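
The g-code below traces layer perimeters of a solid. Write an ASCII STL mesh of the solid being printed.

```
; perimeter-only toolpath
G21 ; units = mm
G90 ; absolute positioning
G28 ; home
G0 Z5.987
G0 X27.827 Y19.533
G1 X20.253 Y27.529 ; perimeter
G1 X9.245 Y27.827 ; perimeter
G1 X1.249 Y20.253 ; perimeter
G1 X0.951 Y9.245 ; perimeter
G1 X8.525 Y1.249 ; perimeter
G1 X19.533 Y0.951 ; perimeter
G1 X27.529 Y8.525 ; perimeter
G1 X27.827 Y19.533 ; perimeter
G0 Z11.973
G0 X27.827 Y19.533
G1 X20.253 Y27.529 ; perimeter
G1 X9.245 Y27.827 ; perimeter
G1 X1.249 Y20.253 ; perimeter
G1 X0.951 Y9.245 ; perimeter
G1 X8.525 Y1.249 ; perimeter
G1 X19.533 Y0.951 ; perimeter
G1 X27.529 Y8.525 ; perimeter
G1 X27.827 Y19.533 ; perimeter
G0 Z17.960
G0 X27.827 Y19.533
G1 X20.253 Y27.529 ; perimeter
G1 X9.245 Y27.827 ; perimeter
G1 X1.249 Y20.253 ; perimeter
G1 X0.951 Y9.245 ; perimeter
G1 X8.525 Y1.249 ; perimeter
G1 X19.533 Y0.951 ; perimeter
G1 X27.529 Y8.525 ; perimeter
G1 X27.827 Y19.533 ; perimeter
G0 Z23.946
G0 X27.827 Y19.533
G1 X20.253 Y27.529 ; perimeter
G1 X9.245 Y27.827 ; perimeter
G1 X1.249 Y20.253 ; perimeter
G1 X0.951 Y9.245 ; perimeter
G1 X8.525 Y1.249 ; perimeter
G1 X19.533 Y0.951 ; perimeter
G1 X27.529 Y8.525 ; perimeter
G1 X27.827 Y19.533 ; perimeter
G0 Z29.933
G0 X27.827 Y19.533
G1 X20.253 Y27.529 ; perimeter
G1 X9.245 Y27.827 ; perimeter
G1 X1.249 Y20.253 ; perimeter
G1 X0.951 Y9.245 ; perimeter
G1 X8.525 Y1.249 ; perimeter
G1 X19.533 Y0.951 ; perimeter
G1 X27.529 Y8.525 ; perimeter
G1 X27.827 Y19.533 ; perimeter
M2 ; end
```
solid part
  facet normal 0.0000 0.0000 -1.0000
    outer loop
      vertex 9.245 27.827 0.000
      vertex 20.253 27.529 0.000
      vertex 27.827 19.533 0.000
    endloop
  endfacet
  facet normal 0.0000 0.0000 -1.0000
    outer loop
      vertex 1.249 20.253 0.000
      vertex 9.245 27.827 0.000
      vertex 27.827 19.533 0.000
    endloop
  endfacet
  facet normal 0.0000 0.0000 -1.0000
    outer loop
      vertex 0.951 9.245 0.000
      vertex 1.249 20.253 0.000
      vertex 27.827 19.533 0.000
    endloop
  endfacet
  facet normal 0.0000 0.0000 -1.0000
    outer loop
      vertex 8.525 1.249 0.000
      vertex 0.951 9.245 0.000
      vertex 27.827 19.533 0.000
    endloop
  endfacet
  facet normal 0.0000 0.0000 -1.0000
    outer loop
      vertex 19.533 0.951 0.000
      vertex 8.525 1.249 0.000
      vertex 27.827 19.533 0.000
    endloop
  endfacet
  facet normal 0.0000 0.0000 -1.0000
    outer loop
      vertex 27.529 8.525 0.000
      vertex 19.533 0.951 0.000
      vertex 27.827 19.533 0.000
    endloop
  endfacet
  facet normal 0.0000 0.0000 1.0000
    outer loop
      vertex 27.827 19.533 29.933
      vertex 20.253 27.529 29.933
      vertex 9.245 27.827 29.933
    endloop
  endfacet
  facet normal 0.0000 0.0000 1.0000
    outer loop
      vertex 27.827 19.533 29.933
      vertex 9.245 27.827 29.933
      vertex 1.249 20.253 29.933
    endloop
  endfacet
  facet normal 0.0000 0.0000 1.0000
    outer loop
      vertex 27.827 19.533 29.933
      vertex 1.249 20.253 29.933
      vertex 0.951 9.245 29.933
    endloop
  endfacet
  facet normal 0.0000 0.0000 1.0000
    outer loop
      vertex 27.827 19.533 29.933
      vertex 0.951 9.245 29.933
      vertex 8.525 1.249 29.933
    endloop
  endfacet
  facet normal 0.0000 0.0000 1.0000
    outer loop
      vertex 27.827 19.533 29.933
      vertex 8.525 1.249 29.933
      vertex 19.533 0.951 29.933
    endloop
  endfacet
  facet normal 0.0000 0.0000 1.0000
    outer loop
      vertex 27.827 19.533 29.933
      vertex 19.533 0.951 29.933
      vertex 27.529 8.525 29.933
    endloop
  endfacet
  facet normal 0.7260 0.6877 0.0000
    outer loop
      vertex 27.827 19.533 0.000
      vertex 20.253 27.529 0.000
      vertex 20.253 27.529 29.933
    endloop
  endfacet
  facet normal 0.7260 0.6877 0.0000
    outer loop
      vertex 27.827 19.533 0.000
      vertex 20.253 27.529 29.933
      vertex 27.827 19.533 29.933
    endloop
  endfacet
  facet normal 0.0271 0.9996 0.0000
    outer loop
      vertex 20.253 27.529 0.000
      vertex 9.245 27.827 0.000
      vertex 9.245 27.827 29.933
    endloop
  endfacet
  facet normal 0.0271 0.9996 0.0000
    outer loop
      vertex 20.253 27.529 0.000
      vertex 9.245 27.827 29.933
      vertex 20.253 27.529 29.933
    endloop
  endfacet
  facet normal -0.6877 0.7260 0.0000
    outer loop
      vertex 9.245 27.827 0.000
      vertex 1.249 20.253 0.000
      vertex 1.249 20.253 29.933
    endloop
  endfacet
  facet normal -0.6877 0.7260 0.0000
    outer loop
      vertex 9.245 27.827 0.000
      vertex 1.249 20.253 29.933
      vertex 9.245 27.827 29.933
    endloop
  endfacet
  facet normal -0.9996 0.0271 0.0000
    outer loop
      vertex 1.249 20.253 0.000
      vertex 0.951 9.245 0.000
      vertex 0.951 9.245 29.933
    endloop
  endfacet
  facet normal -0.9996 0.0271 0.0000
    outer loop
      vertex 1.249 20.253 0.000
      vertex 0.951 9.245 29.933
      vertex 1.249 20.253 29.933
    endloop
  endfacet
  facet normal -0.7260 -0.6877 0.0000
    outer loop
      vertex 0.951 9.245 0.000
      vertex 8.525 1.249 0.000
      vertex 8.525 1.249 29.933
    endloop
  endfacet
  facet normal -0.7260 -0.6877 0.0000
    outer loop
      vertex 0.951 9.245 0.000
      vertex 8.525 1.249 29.933
      vertex 0.951 9.245 29.933
    endloop
  endfacet
  facet normal -0.0271 -0.9996 0.0000
    outer loop
      vertex 8.525 1.249 0.000
      vertex 19.533 0.951 0.000
      vertex 19.533 0.951 29.933
    endloop
  endfacet
  facet normal -0.0271 -0.9996 0.0000
    outer loop
      vertex 8.525 1.249 0.000
      vertex 19.533 0.951 29.933
      vertex 8.525 1.249 29.933
    endloop
  endfacet
  facet normal 0.6877 -0.7260 0.0000
    outer loop
      vertex 19.533 0.951 0.000
      vertex 27.529 8.525 0.000
      vertex 27.529 8.525 29.933
    endloop
  endfacet
  facet normal 0.6877 -0.7260 0.0000
    outer loop
      vertex 19.533 0.951 0.000
      vertex 27.529 8.525 29.933
      vertex 19.533 0.951 29.933
    endloop
  endfacet
  facet normal 0.9996 -0.0271 0.0000
    outer loop
      vertex 27.529 8.525 0.000
      vertex 27.827 19.533 0.000
      vertex 27.827 19.533 29.933
    endloop
  endfacet
  facet normal 0.9996 -0.0271 0.0000
    outer loop
      vertex 27.529 8.525 0.000
      vertex 27.827 19.533 29.933
      vertex 27.529 8.525 29.933
    endloop
  endfacet
endsolid part

The G0 Z moves step by Δz≈5.987 mm. Every layer's G1 loop is the same polygon, so the solid is a straight extrusion of it from z=0 to z≈29.9. Closing with flat bottom and top caps and triangulating gives 28 facets — a regular 8-sided prism (a cylinder approximated with 8 flat sides), circumscribed radius ≈ 14.4 mm, height ≈ 29.9 mm.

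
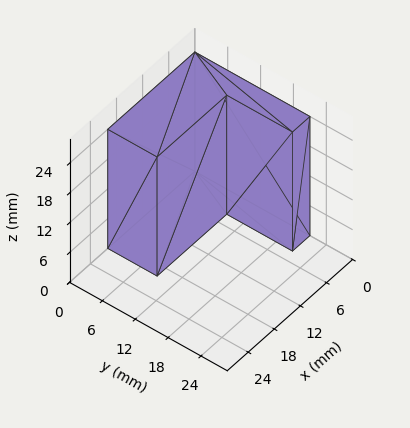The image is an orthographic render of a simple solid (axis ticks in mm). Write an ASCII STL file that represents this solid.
Reading the render: the shape is an L-shaped prism: outer 20 × 21 mm, arm thicknesses ≈ 9 mm (horizontal) and 4 mm (vertical), extruded 24 mm in z (dimensions read to the nearest mm from the axis ticks). For the STL, each face is triangulated and given an outward normal.

solid part
  facet normal 0.0000 0.0000 -1.0000
    outer loop
      vertex 20.00 9.00 0.00
      vertex 20.00 0.00 0.00
      vertex 0.00 0.00 0.00
    endloop
  endfacet
  facet normal 0.0000 0.0000 -1.0000
    outer loop
      vertex 4.00 9.00 0.00
      vertex 20.00 9.00 0.00
      vertex 0.00 0.00 0.00
    endloop
  endfacet
  facet normal 0.0000 0.0000 -1.0000
    outer loop
      vertex 4.00 21.00 0.00
      vertex 4.00 9.00 0.00
      vertex 0.00 0.00 0.00
    endloop
  endfacet
  facet normal 0.0000 0.0000 -1.0000
    outer loop
      vertex 0.00 21.00 0.00
      vertex 4.00 21.00 0.00
      vertex 0.00 0.00 0.00
    endloop
  endfacet
  facet normal 0.0000 0.0000 1.0000
    outer loop
      vertex 0.00 0.00 24.00
      vertex 20.00 0.00 24.00
      vertex 20.00 9.00 24.00
    endloop
  endfacet
  facet normal 0.0000 0.0000 1.0000
    outer loop
      vertex 0.00 0.00 24.00
      vertex 20.00 9.00 24.00
      vertex 4.00 9.00 24.00
    endloop
  endfacet
  facet normal 0.0000 0.0000 1.0000
    outer loop
      vertex 0.00 0.00 24.00
      vertex 4.00 9.00 24.00
      vertex 4.00 21.00 24.00
    endloop
  endfacet
  facet normal 0.0000 0.0000 1.0000
    outer loop
      vertex 0.00 0.00 24.00
      vertex 4.00 21.00 24.00
      vertex 0.00 21.00 24.00
    endloop
  endfacet
  facet normal 0.0000 -1.0000 0.0000
    outer loop
      vertex 0.00 0.00 0.00
      vertex 20.00 0.00 0.00
      vertex 20.00 0.00 24.00
    endloop
  endfacet
  facet normal 0.0000 -1.0000 0.0000
    outer loop
      vertex 0.00 0.00 0.00
      vertex 20.00 0.00 24.00
      vertex 0.00 0.00 24.00
    endloop
  endfacet
  facet normal 1.0000 0.0000 0.0000
    outer loop
      vertex 20.00 0.00 0.00
      vertex 20.00 9.00 0.00
      vertex 20.00 9.00 24.00
    endloop
  endfacet
  facet normal 1.0000 0.0000 0.0000
    outer loop
      vertex 20.00 0.00 0.00
      vertex 20.00 9.00 24.00
      vertex 20.00 0.00 24.00
    endloop
  endfacet
  facet normal 0.0000 1.0000 0.0000
    outer loop
      vertex 20.00 9.00 0.00
      vertex 4.00 9.00 0.00
      vertex 4.00 9.00 24.00
    endloop
  endfacet
  facet normal 0.0000 1.0000 0.0000
    outer loop
      vertex 20.00 9.00 0.00
      vertex 4.00 9.00 24.00
      vertex 20.00 9.00 24.00
    endloop
  endfacet
  facet normal 1.0000 0.0000 0.0000
    outer loop
      vertex 4.00 9.00 0.00
      vertex 4.00 21.00 0.00
      vertex 4.00 21.00 24.00
    endloop
  endfacet
  facet normal 1.0000 0.0000 0.0000
    outer loop
      vertex 4.00 9.00 0.00
      vertex 4.00 21.00 24.00
      vertex 4.00 9.00 24.00
    endloop
  endfacet
  facet normal 0.0000 1.0000 0.0000
    outer loop
      vertex 4.00 21.00 0.00
      vertex 0.00 21.00 0.00
      vertex 0.00 21.00 24.00
    endloop
  endfacet
  facet normal 0.0000 1.0000 0.0000
    outer loop
      vertex 4.00 21.00 0.00
      vertex 0.00 21.00 24.00
      vertex 4.00 21.00 24.00
    endloop
  endfacet
  facet normal -1.0000 0.0000 0.0000
    outer loop
      vertex 0.00 21.00 0.00
      vertex 0.00 0.00 0.00
      vertex 0.00 0.00 24.00
    endloop
  endfacet
  facet normal -1.0000 0.0000 0.0000
    outer loop
      vertex 0.00 21.00 0.00
      vertex 0.00 0.00 24.00
      vertex 0.00 21.00 24.00
    endloop
  endfacet
endsolid part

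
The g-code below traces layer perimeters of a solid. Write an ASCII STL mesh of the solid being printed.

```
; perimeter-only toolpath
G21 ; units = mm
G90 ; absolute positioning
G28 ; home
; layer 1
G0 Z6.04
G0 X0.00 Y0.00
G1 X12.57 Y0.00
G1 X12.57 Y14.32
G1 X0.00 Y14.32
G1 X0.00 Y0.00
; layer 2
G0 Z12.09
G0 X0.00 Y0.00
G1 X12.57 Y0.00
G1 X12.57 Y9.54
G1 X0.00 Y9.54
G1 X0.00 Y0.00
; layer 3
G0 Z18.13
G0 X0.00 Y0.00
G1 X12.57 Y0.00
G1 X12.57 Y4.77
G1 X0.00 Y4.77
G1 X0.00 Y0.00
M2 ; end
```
solid part
  facet normal 0.0000 0.0000 -1.0000
    outer loop
      vertex 12.57 19.09 0.00
      vertex 12.57 0.00 0.00
      vertex 0.00 0.00 0.00
    endloop
  endfacet
  facet normal 0.0000 0.0000 -1.0000
    outer loop
      vertex 0.00 19.09 0.00
      vertex 12.57 19.09 0.00
      vertex 0.00 0.00 0.00
    endloop
  endfacet
  facet normal 0.0000 -1.0000 0.0000
    outer loop
      vertex 0.00 0.00 0.00
      vertex 12.57 0.00 0.00
      vertex 12.57 0.00 24.18
    endloop
  endfacet
  facet normal 0.0000 -1.0000 0.0000
    outer loop
      vertex 0.00 0.00 0.00
      vertex 12.57 0.00 24.18
      vertex 0.00 0.00 24.18
    endloop
  endfacet
  facet normal 0.0000 0.7849 0.6197
    outer loop
      vertex 0.00 0.00 24.18
      vertex 12.57 0.00 24.18
      vertex 12.57 19.09 0.00
    endloop
  endfacet
  facet normal 0.0000 0.7849 0.6197
    outer loop
      vertex 0.00 0.00 24.18
      vertex 12.57 19.09 0.00
      vertex 0.00 19.09 0.00
    endloop
  endfacet
  facet normal -1.0000 0.0000 0.0000
    outer loop
      vertex 0.00 0.00 24.18
      vertex 0.00 19.09 0.00
      vertex 0.00 0.00 0.00
    endloop
  endfacet
  facet normal 1.0000 0.0000 0.0000
    outer loop
      vertex 12.57 0.00 0.00
      vertex 12.57 19.09 0.00
      vertex 12.57 0.00 24.18
    endloop
  endfacet
endsolid part

The G0 Z moves step by Δz≈6.04 mm. The G1 loops shrink linearly with z, so the solid tapers from its base footprint up to z≈24.2. Closing with a flat bottom cap and the tapered top and triangulating gives 8 facets — a wedge (ramp): 12.6 × 19.1 mm base, rising to 24.2 mm along the y=0 edge and sloping linearly to z=0 at y=19.1.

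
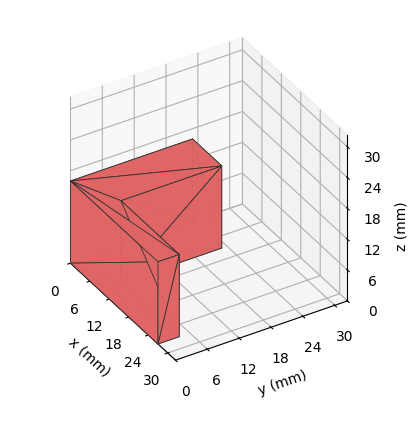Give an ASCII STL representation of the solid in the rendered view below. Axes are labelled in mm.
Reading the render: the shape is an L-shaped prism: outer 27 × 23 mm, arm thicknesses ≈ 4 mm (horizontal) and 9 mm (vertical), extruded 16 mm in z (dimensions read to the nearest mm from the axis ticks). For the STL, each face is triangulated and given an outward normal.

solid part
  facet normal 0.0000 0.0000 -1.0000
    outer loop
      vertex 27.0 4.0 0.0
      vertex 27.0 0.0 0.0
      vertex 0.0 0.0 0.0
    endloop
  endfacet
  facet normal 0.0000 0.0000 -1.0000
    outer loop
      vertex 9.0 4.0 0.0
      vertex 27.0 4.0 0.0
      vertex 0.0 0.0 0.0
    endloop
  endfacet
  facet normal 0.0000 0.0000 -1.0000
    outer loop
      vertex 9.0 23.0 0.0
      vertex 9.0 4.0 0.0
      vertex 0.0 0.0 0.0
    endloop
  endfacet
  facet normal 0.0000 0.0000 -1.0000
    outer loop
      vertex 0.0 23.0 0.0
      vertex 9.0 23.0 0.0
      vertex 0.0 0.0 0.0
    endloop
  endfacet
  facet normal 0.0000 0.0000 1.0000
    outer loop
      vertex 0.0 0.0 16.0
      vertex 27.0 0.0 16.0
      vertex 27.0 4.0 16.0
    endloop
  endfacet
  facet normal 0.0000 0.0000 1.0000
    outer loop
      vertex 0.0 0.0 16.0
      vertex 27.0 4.0 16.0
      vertex 9.0 4.0 16.0
    endloop
  endfacet
  facet normal 0.0000 0.0000 1.0000
    outer loop
      vertex 0.0 0.0 16.0
      vertex 9.0 4.0 16.0
      vertex 9.0 23.0 16.0
    endloop
  endfacet
  facet normal 0.0000 0.0000 1.0000
    outer loop
      vertex 0.0 0.0 16.0
      vertex 9.0 23.0 16.0
      vertex 0.0 23.0 16.0
    endloop
  endfacet
  facet normal 0.0000 -1.0000 0.0000
    outer loop
      vertex 0.0 0.0 0.0
      vertex 27.0 0.0 0.0
      vertex 27.0 0.0 16.0
    endloop
  endfacet
  facet normal 0.0000 -1.0000 0.0000
    outer loop
      vertex 0.0 0.0 0.0
      vertex 27.0 0.0 16.0
      vertex 0.0 0.0 16.0
    endloop
  endfacet
  facet normal 1.0000 0.0000 0.0000
    outer loop
      vertex 27.0 0.0 0.0
      vertex 27.0 4.0 0.0
      vertex 27.0 4.0 16.0
    endloop
  endfacet
  facet normal 1.0000 0.0000 0.0000
    outer loop
      vertex 27.0 0.0 0.0
      vertex 27.0 4.0 16.0
      vertex 27.0 0.0 16.0
    endloop
  endfacet
  facet normal 0.0000 1.0000 0.0000
    outer loop
      vertex 27.0 4.0 0.0
      vertex 9.0 4.0 0.0
      vertex 9.0 4.0 16.0
    endloop
  endfacet
  facet normal 0.0000 1.0000 0.0000
    outer loop
      vertex 27.0 4.0 0.0
      vertex 9.0 4.0 16.0
      vertex 27.0 4.0 16.0
    endloop
  endfacet
  facet normal 1.0000 0.0000 0.0000
    outer loop
      vertex 9.0 4.0 0.0
      vertex 9.0 23.0 0.0
      vertex 9.0 23.0 16.0
    endloop
  endfacet
  facet normal 1.0000 0.0000 0.0000
    outer loop
      vertex 9.0 4.0 0.0
      vertex 9.0 23.0 16.0
      vertex 9.0 4.0 16.0
    endloop
  endfacet
  facet normal 0.0000 1.0000 0.0000
    outer loop
      vertex 9.0 23.0 0.0
      vertex 0.0 23.0 0.0
      vertex 0.0 23.0 16.0
    endloop
  endfacet
  facet normal 0.0000 1.0000 0.0000
    outer loop
      vertex 9.0 23.0 0.0
      vertex 0.0 23.0 16.0
      vertex 9.0 23.0 16.0
    endloop
  endfacet
  facet normal -1.0000 0.0000 0.0000
    outer loop
      vertex 0.0 23.0 0.0
      vertex 0.0 0.0 0.0
      vertex 0.0 0.0 16.0
    endloop
  endfacet
  facet normal -1.0000 0.0000 0.0000
    outer loop
      vertex 0.0 23.0 0.0
      vertex 0.0 0.0 16.0
      vertex 0.0 23.0 16.0
    endloop
  endfacet
endsolid part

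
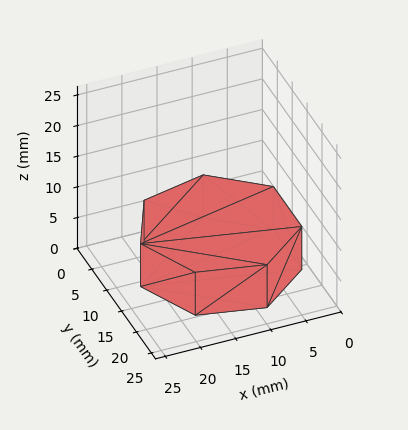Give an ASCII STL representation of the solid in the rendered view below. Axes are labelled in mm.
Reading the render: the shape is a regular 7-sided prism (a cylinder approximated with 7 flat sides), circumscribed radius ≈ 11 mm, height ≈ 7 mm (dimensions read to the nearest mm from the axis ticks). For the STL, each face is triangulated and given an outward normal.

solid part
  facet normal 0.0000 0.0000 -1.0000
    outer loop
      vertex 8.552 21.724 0.000
      vertex 17.858 19.600 0.000
      vertex 22.000 11.000 0.000
    endloop
  endfacet
  facet normal 0.0000 0.0000 -1.0000
    outer loop
      vertex 1.089 15.773 0.000
      vertex 8.552 21.724 0.000
      vertex 22.000 11.000 0.000
    endloop
  endfacet
  facet normal 0.0000 0.0000 -1.0000
    outer loop
      vertex 1.089 6.227 0.000
      vertex 1.089 15.773 0.000
      vertex 22.000 11.000 0.000
    endloop
  endfacet
  facet normal 0.0000 0.0000 -1.0000
    outer loop
      vertex 8.552 0.276 0.000
      vertex 1.089 6.227 0.000
      vertex 22.000 11.000 0.000
    endloop
  endfacet
  facet normal 0.0000 0.0000 -1.0000
    outer loop
      vertex 17.858 2.400 0.000
      vertex 8.552 0.276 0.000
      vertex 22.000 11.000 0.000
    endloop
  endfacet
  facet normal 0.0000 0.0000 1.0000
    outer loop
      vertex 22.000 11.000 7.000
      vertex 17.858 19.600 7.000
      vertex 8.552 21.724 7.000
    endloop
  endfacet
  facet normal 0.0000 0.0000 1.0000
    outer loop
      vertex 22.000 11.000 7.000
      vertex 8.552 21.724 7.000
      vertex 1.089 15.773 7.000
    endloop
  endfacet
  facet normal 0.0000 0.0000 1.0000
    outer loop
      vertex 22.000 11.000 7.000
      vertex 1.089 15.773 7.000
      vertex 1.089 6.227 7.000
    endloop
  endfacet
  facet normal 0.0000 0.0000 1.0000
    outer loop
      vertex 22.000 11.000 7.000
      vertex 1.089 6.227 7.000
      vertex 8.552 0.276 7.000
    endloop
  endfacet
  facet normal 0.0000 0.0000 1.0000
    outer loop
      vertex 22.000 11.000 7.000
      vertex 8.552 0.276 7.000
      vertex 17.858 2.400 7.000
    endloop
  endfacet
  facet normal 0.9010 0.4339 0.0000
    outer loop
      vertex 22.000 11.000 0.000
      vertex 17.858 19.600 0.000
      vertex 17.858 19.600 7.000
    endloop
  endfacet
  facet normal 0.9010 0.4339 0.0000
    outer loop
      vertex 22.000 11.000 0.000
      vertex 17.858 19.600 7.000
      vertex 22.000 11.000 7.000
    endloop
  endfacet
  facet normal 0.2225 0.9749 0.0000
    outer loop
      vertex 17.858 19.600 0.000
      vertex 8.552 21.724 0.000
      vertex 8.552 21.724 7.000
    endloop
  endfacet
  facet normal 0.2225 0.9749 0.0000
    outer loop
      vertex 17.858 19.600 0.000
      vertex 8.552 21.724 7.000
      vertex 17.858 19.600 7.000
    endloop
  endfacet
  facet normal -0.6235 0.7819 0.0000
    outer loop
      vertex 8.552 21.724 0.000
      vertex 1.089 15.773 0.000
      vertex 1.089 15.773 7.000
    endloop
  endfacet
  facet normal -0.6235 0.7819 0.0000
    outer loop
      vertex 8.552 21.724 0.000
      vertex 1.089 15.773 7.000
      vertex 8.552 21.724 7.000
    endloop
  endfacet
  facet normal -1.0000 0.0000 0.0000
    outer loop
      vertex 1.089 15.773 0.000
      vertex 1.089 6.227 0.000
      vertex 1.089 6.227 7.000
    endloop
  endfacet
  facet normal -1.0000 0.0000 0.0000
    outer loop
      vertex 1.089 15.773 0.000
      vertex 1.089 6.227 7.000
      vertex 1.089 15.773 7.000
    endloop
  endfacet
  facet normal -0.6235 -0.7819 0.0000
    outer loop
      vertex 1.089 6.227 0.000
      vertex 8.552 0.276 0.000
      vertex 8.552 0.276 7.000
    endloop
  endfacet
  facet normal -0.6235 -0.7819 0.0000
    outer loop
      vertex 1.089 6.227 0.000
      vertex 8.552 0.276 7.000
      vertex 1.089 6.227 7.000
    endloop
  endfacet
  facet normal 0.2225 -0.9749 0.0000
    outer loop
      vertex 8.552 0.276 0.000
      vertex 17.858 2.400 0.000
      vertex 17.858 2.400 7.000
    endloop
  endfacet
  facet normal 0.2225 -0.9749 0.0000
    outer loop
      vertex 8.552 0.276 0.000
      vertex 17.858 2.400 7.000
      vertex 8.552 0.276 7.000
    endloop
  endfacet
  facet normal 0.9010 -0.4339 0.0000
    outer loop
      vertex 17.858 2.400 0.000
      vertex 22.000 11.000 0.000
      vertex 22.000 11.000 7.000
    endloop
  endfacet
  facet normal 0.9010 -0.4339 0.0000
    outer loop
      vertex 17.858 2.400 0.000
      vertex 22.000 11.000 7.000
      vertex 17.858 2.400 7.000
    endloop
  endfacet
endsolid part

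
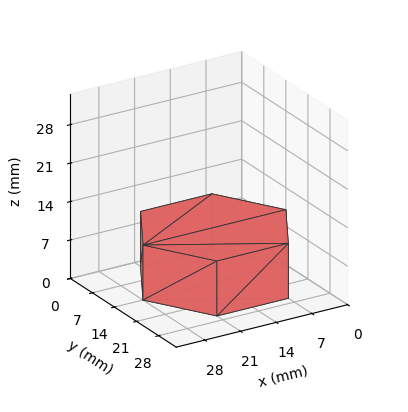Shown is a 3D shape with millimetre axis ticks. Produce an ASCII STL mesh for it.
Reading the render: the shape is a regular 6-sided prism (a cylinder approximated with 6 flat sides), circumscribed radius ≈ 14 mm, height ≈ 10 mm (dimensions read to the nearest mm from the axis ticks). For the STL, each face is triangulated and given an outward normal.

solid part
  facet normal 0.0000 0.0000 -1.0000
    outer loop
      vertex 7.00 26.12 0.00
      vertex 21.00 26.12 0.00
      vertex 28.00 14.00 0.00
    endloop
  endfacet
  facet normal 0.0000 0.0000 -1.0000
    outer loop
      vertex 0.00 14.00 0.00
      vertex 7.00 26.12 0.00
      vertex 28.00 14.00 0.00
    endloop
  endfacet
  facet normal 0.0000 0.0000 -1.0000
    outer loop
      vertex 7.00 1.88 0.00
      vertex 0.00 14.00 0.00
      vertex 28.00 14.00 0.00
    endloop
  endfacet
  facet normal 0.0000 0.0000 -1.0000
    outer loop
      vertex 21.00 1.88 0.00
      vertex 7.00 1.88 0.00
      vertex 28.00 14.00 0.00
    endloop
  endfacet
  facet normal 0.0000 0.0000 1.0000
    outer loop
      vertex 28.00 14.00 10.00
      vertex 21.00 26.12 10.00
      vertex 7.00 26.12 10.00
    endloop
  endfacet
  facet normal 0.0000 0.0000 1.0000
    outer loop
      vertex 28.00 14.00 10.00
      vertex 7.00 26.12 10.00
      vertex 0.00 14.00 10.00
    endloop
  endfacet
  facet normal 0.0000 0.0000 1.0000
    outer loop
      vertex 28.00 14.00 10.00
      vertex 0.00 14.00 10.00
      vertex 7.00 1.88 10.00
    endloop
  endfacet
  facet normal 0.0000 0.0000 1.0000
    outer loop
      vertex 28.00 14.00 10.00
      vertex 7.00 1.88 10.00
      vertex 21.00 1.88 10.00
    endloop
  endfacet
  facet normal 0.8659 0.5001 0.0000
    outer loop
      vertex 28.00 14.00 0.00
      vertex 21.00 26.12 0.00
      vertex 21.00 26.12 10.00
    endloop
  endfacet
  facet normal 0.8659 0.5001 0.0000
    outer loop
      vertex 28.00 14.00 0.00
      vertex 21.00 26.12 10.00
      vertex 28.00 14.00 10.00
    endloop
  endfacet
  facet normal 0.0000 1.0000 0.0000
    outer loop
      vertex 21.00 26.12 0.00
      vertex 7.00 26.12 0.00
      vertex 7.00 26.12 10.00
    endloop
  endfacet
  facet normal 0.0000 1.0000 0.0000
    outer loop
      vertex 21.00 26.12 0.00
      vertex 7.00 26.12 10.00
      vertex 21.00 26.12 10.00
    endloop
  endfacet
  facet normal -0.8659 0.5001 0.0000
    outer loop
      vertex 7.00 26.12 0.00
      vertex 0.00 14.00 0.00
      vertex 0.00 14.00 10.00
    endloop
  endfacet
  facet normal -0.8659 0.5001 0.0000
    outer loop
      vertex 7.00 26.12 0.00
      vertex 0.00 14.00 10.00
      vertex 7.00 26.12 10.00
    endloop
  endfacet
  facet normal -0.8659 -0.5001 0.0000
    outer loop
      vertex 0.00 14.00 0.00
      vertex 7.00 1.88 0.00
      vertex 7.00 1.88 10.00
    endloop
  endfacet
  facet normal -0.8659 -0.5001 0.0000
    outer loop
      vertex 0.00 14.00 0.00
      vertex 7.00 1.88 10.00
      vertex 0.00 14.00 10.00
    endloop
  endfacet
  facet normal 0.0000 -1.0000 0.0000
    outer loop
      vertex 7.00 1.88 0.00
      vertex 21.00 1.88 0.00
      vertex 21.00 1.88 10.00
    endloop
  endfacet
  facet normal 0.0000 -1.0000 0.0000
    outer loop
      vertex 7.00 1.88 0.00
      vertex 21.00 1.88 10.00
      vertex 7.00 1.88 10.00
    endloop
  endfacet
  facet normal 0.8659 -0.5001 0.0000
    outer loop
      vertex 21.00 1.88 0.00
      vertex 28.00 14.00 0.00
      vertex 28.00 14.00 10.00
    endloop
  endfacet
  facet normal 0.8659 -0.5001 0.0000
    outer loop
      vertex 21.00 1.88 0.00
      vertex 28.00 14.00 10.00
      vertex 21.00 1.88 10.00
    endloop
  endfacet
endsolid part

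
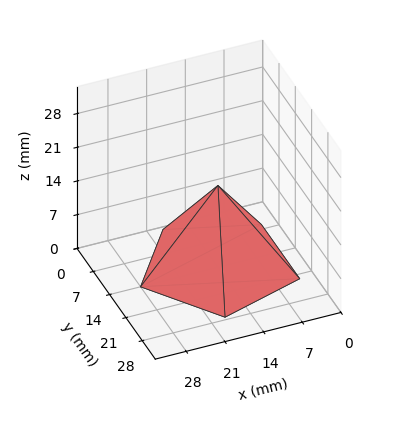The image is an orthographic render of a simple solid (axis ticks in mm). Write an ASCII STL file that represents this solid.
Reading the render: the shape is a regular 5-sided pyramid, base circumscribed radius ≈ 14 mm, apex at z ≈ 17 mm (dimensions read to the nearest mm from the axis ticks). For the STL, each face is triangulated and given an outward normal.

solid part
  facet normal 0.0000 0.0000 -1.0000
    outer loop
      vertex 2.67 22.23 0.00
      vertex 18.33 27.31 0.00
      vertex 28.00 14.00 0.00
    endloop
  endfacet
  facet normal 0.0000 0.0000 -1.0000
    outer loop
      vertex 2.67 5.77 0.00
      vertex 2.67 22.23 0.00
      vertex 28.00 14.00 0.00
    endloop
  endfacet
  facet normal 0.0000 0.0000 -1.0000
    outer loop
      vertex 18.33 0.69 0.00
      vertex 2.67 5.77 0.00
      vertex 28.00 14.00 0.00
    endloop
  endfacet
  facet normal 0.6733 0.4892 0.5545
    outer loop
      vertex 28.00 14.00 0.00
      vertex 18.33 27.31 0.00
      vertex 14.00 14.00 17.00
    endloop
  endfacet
  facet normal -0.2568 0.7916 0.5544
    outer loop
      vertex 18.33 27.31 0.00
      vertex 2.67 22.23 0.00
      vertex 14.00 14.00 17.00
    endloop
  endfacet
  facet normal -0.8321 0.0000 0.5546
    outer loop
      vertex 2.67 22.23 0.00
      vertex 2.67 5.77 0.00
      vertex 14.00 14.00 17.00
    endloop
  endfacet
  facet normal -0.2568 -0.7916 0.5544
    outer loop
      vertex 2.67 5.77 0.00
      vertex 18.33 0.69 0.00
      vertex 14.00 14.00 17.00
    endloop
  endfacet
  facet normal 0.6733 -0.4892 0.5545
    outer loop
      vertex 18.33 0.69 0.00
      vertex 28.00 14.00 0.00
      vertex 14.00 14.00 17.00
    endloop
  endfacet
endsolid part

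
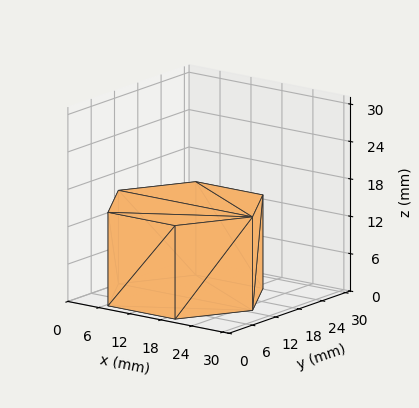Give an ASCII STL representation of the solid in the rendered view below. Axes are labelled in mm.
Reading the render: the shape is a regular 6-sided prism (a cylinder approximated with 6 flat sides), circumscribed radius ≈ 13 mm, height ≈ 15 mm (dimensions read to the nearest mm from the axis ticks). For the STL, each face is triangulated and given an outward normal.

solid part
  facet normal 0.0000 0.0000 -1.0000
    outer loop
      vertex 6.5 24.3 0.0
      vertex 19.5 24.3 0.0
      vertex 26.0 13.0 0.0
    endloop
  endfacet
  facet normal 0.0000 0.0000 -1.0000
    outer loop
      vertex 0.0 13.0 0.0
      vertex 6.5 24.3 0.0
      vertex 26.0 13.0 0.0
    endloop
  endfacet
  facet normal 0.0000 0.0000 -1.0000
    outer loop
      vertex 6.5 1.7 0.0
      vertex 0.0 13.0 0.0
      vertex 26.0 13.0 0.0
    endloop
  endfacet
  facet normal 0.0000 0.0000 -1.0000
    outer loop
      vertex 19.5 1.7 0.0
      vertex 6.5 1.7 0.0
      vertex 26.0 13.0 0.0
    endloop
  endfacet
  facet normal 0.0000 0.0000 1.0000
    outer loop
      vertex 26.0 13.0 15.0
      vertex 19.5 24.3 15.0
      vertex 6.5 24.3 15.0
    endloop
  endfacet
  facet normal 0.0000 0.0000 1.0000
    outer loop
      vertex 26.0 13.0 15.0
      vertex 6.5 24.3 15.0
      vertex 0.0 13.0 15.0
    endloop
  endfacet
  facet normal 0.0000 0.0000 1.0000
    outer loop
      vertex 26.0 13.0 15.0
      vertex 0.0 13.0 15.0
      vertex 6.5 1.7 15.0
    endloop
  endfacet
  facet normal 0.0000 0.0000 1.0000
    outer loop
      vertex 26.0 13.0 15.0
      vertex 6.5 1.7 15.0
      vertex 19.5 1.7 15.0
    endloop
  endfacet
  facet normal 0.8668 0.4986 0.0000
    outer loop
      vertex 26.0 13.0 0.0
      vertex 19.5 24.3 0.0
      vertex 19.5 24.3 15.0
    endloop
  endfacet
  facet normal 0.8668 0.4986 0.0000
    outer loop
      vertex 26.0 13.0 0.0
      vertex 19.5 24.3 15.0
      vertex 26.0 13.0 15.0
    endloop
  endfacet
  facet normal 0.0000 1.0000 0.0000
    outer loop
      vertex 19.5 24.3 0.0
      vertex 6.5 24.3 0.0
      vertex 6.5 24.3 15.0
    endloop
  endfacet
  facet normal 0.0000 1.0000 0.0000
    outer loop
      vertex 19.5 24.3 0.0
      vertex 6.5 24.3 15.0
      vertex 19.5 24.3 15.0
    endloop
  endfacet
  facet normal -0.8668 0.4986 0.0000
    outer loop
      vertex 6.5 24.3 0.0
      vertex 0.0 13.0 0.0
      vertex 0.0 13.0 15.0
    endloop
  endfacet
  facet normal -0.8668 0.4986 0.0000
    outer loop
      vertex 6.5 24.3 0.0
      vertex 0.0 13.0 15.0
      vertex 6.5 24.3 15.0
    endloop
  endfacet
  facet normal -0.8668 -0.4986 0.0000
    outer loop
      vertex 0.0 13.0 0.0
      vertex 6.5 1.7 0.0
      vertex 6.5 1.7 15.0
    endloop
  endfacet
  facet normal -0.8668 -0.4986 0.0000
    outer loop
      vertex 0.0 13.0 0.0
      vertex 6.5 1.7 15.0
      vertex 0.0 13.0 15.0
    endloop
  endfacet
  facet normal 0.0000 -1.0000 0.0000
    outer loop
      vertex 6.5 1.7 0.0
      vertex 19.5 1.7 0.0
      vertex 19.5 1.7 15.0
    endloop
  endfacet
  facet normal 0.0000 -1.0000 0.0000
    outer loop
      vertex 6.5 1.7 0.0
      vertex 19.5 1.7 15.0
      vertex 6.5 1.7 15.0
    endloop
  endfacet
  facet normal 0.8668 -0.4986 0.0000
    outer loop
      vertex 19.5 1.7 0.0
      vertex 26.0 13.0 0.0
      vertex 26.0 13.0 15.0
    endloop
  endfacet
  facet normal 0.8668 -0.4986 0.0000
    outer loop
      vertex 19.5 1.7 0.0
      vertex 26.0 13.0 15.0
      vertex 19.5 1.7 15.0
    endloop
  endfacet
endsolid part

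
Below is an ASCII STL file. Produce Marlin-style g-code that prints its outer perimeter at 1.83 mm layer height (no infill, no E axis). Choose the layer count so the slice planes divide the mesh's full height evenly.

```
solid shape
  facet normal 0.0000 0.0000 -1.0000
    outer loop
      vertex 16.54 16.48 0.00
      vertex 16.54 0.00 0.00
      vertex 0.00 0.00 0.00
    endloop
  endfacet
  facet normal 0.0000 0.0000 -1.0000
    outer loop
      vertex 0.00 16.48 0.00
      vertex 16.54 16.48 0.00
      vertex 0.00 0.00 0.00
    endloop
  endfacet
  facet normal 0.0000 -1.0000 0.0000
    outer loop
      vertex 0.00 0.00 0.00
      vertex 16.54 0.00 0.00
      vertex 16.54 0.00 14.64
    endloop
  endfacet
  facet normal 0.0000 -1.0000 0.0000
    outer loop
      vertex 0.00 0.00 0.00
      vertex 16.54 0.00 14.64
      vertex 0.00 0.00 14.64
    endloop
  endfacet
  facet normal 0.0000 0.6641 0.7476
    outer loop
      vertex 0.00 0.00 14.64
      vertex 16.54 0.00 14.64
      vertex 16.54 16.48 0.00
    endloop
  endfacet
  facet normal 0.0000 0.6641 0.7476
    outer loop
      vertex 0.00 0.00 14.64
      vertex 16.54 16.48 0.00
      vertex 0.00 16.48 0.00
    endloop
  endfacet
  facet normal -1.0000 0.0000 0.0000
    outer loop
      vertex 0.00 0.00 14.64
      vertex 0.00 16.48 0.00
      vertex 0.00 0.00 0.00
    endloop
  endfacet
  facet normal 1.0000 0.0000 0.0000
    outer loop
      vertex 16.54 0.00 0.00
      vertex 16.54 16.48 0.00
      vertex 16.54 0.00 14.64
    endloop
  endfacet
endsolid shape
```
; perimeter-only toolpath
G21 ; units = mm
G90 ; absolute positioning
G28 ; home
; layer 1
G0 Z1.83
G0 X0.00 Y0.00
G1 X16.54 Y0.00
G1 X16.54 Y14.42
G1 X0.00 Y14.42
G1 X0.00 Y0.00
; layer 2
G0 Z3.66
G0 X0.00 Y0.00
G1 X16.54 Y0.00
G1 X16.54 Y12.36
G1 X0.00 Y12.36
G1 X0.00 Y0.00
; layer 3
G0 Z5.49
G0 X0.00 Y0.00
G1 X16.54 Y0.00
G1 X16.54 Y10.30
G1 X0.00 Y10.30
G1 X0.00 Y0.00
; layer 4
G0 Z7.32
G0 X0.00 Y0.00
G1 X16.54 Y0.00
G1 X16.54 Y8.24
G1 X0.00 Y8.24
G1 X0.00 Y0.00
; layer 5
G0 Z9.15
G0 X0.00 Y0.00
G1 X16.54 Y0.00
G1 X16.54 Y6.18
G1 X0.00 Y6.18
G1 X0.00 Y0.00
; layer 6
G0 Z10.98
G0 X0.00 Y0.00
G1 X16.54 Y0.00
G1 X16.54 Y4.12
G1 X0.00 Y4.12
G1 X0.00 Y0.00
; layer 7
G0 Z12.81
G0 X0.00 Y0.00
G1 X16.54 Y0.00
G1 X16.54 Y2.06
G1 X0.00 Y2.06
G1 X0.00 Y0.00
M2 ; end

The solid is a wedge (ramp): 16.5 × 16.5 mm base, rising to 14.6 mm along the y=0 edge and sloping linearly to z=0 at y=16.5. Slicing at Δz = 1.83 mm — 8 equal slices spanning the solid's height, so layer i sits at z = i·h/8 — gives 7 non-empty perimeters. Each is a 4-segment closed polygon; G0 lifts to the layer z and rapids to the start vertex, then G1 traces the edges. The cross-section shrinks linearly with z (the slice at the apex is degenerate and omitted).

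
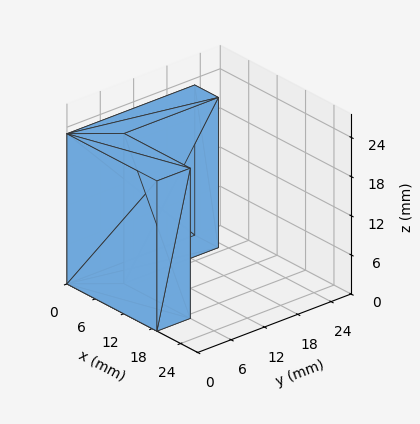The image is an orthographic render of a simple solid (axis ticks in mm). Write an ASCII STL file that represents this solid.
Reading the render: the shape is an L-shaped prism: outer 19 × 23 mm, arm thicknesses ≈ 6 mm (horizontal) and 5 mm (vertical), extruded 23 mm in z (dimensions read to the nearest mm from the axis ticks). For the STL, each face is triangulated and given an outward normal.

solid part
  facet normal 0.0000 0.0000 -1.0000
    outer loop
      vertex 19.00 6.00 0.00
      vertex 19.00 0.00 0.00
      vertex 0.00 0.00 0.00
    endloop
  endfacet
  facet normal 0.0000 0.0000 -1.0000
    outer loop
      vertex 5.00 6.00 0.00
      vertex 19.00 6.00 0.00
      vertex 0.00 0.00 0.00
    endloop
  endfacet
  facet normal 0.0000 0.0000 -1.0000
    outer loop
      vertex 5.00 23.00 0.00
      vertex 5.00 6.00 0.00
      vertex 0.00 0.00 0.00
    endloop
  endfacet
  facet normal 0.0000 0.0000 -1.0000
    outer loop
      vertex 0.00 23.00 0.00
      vertex 5.00 23.00 0.00
      vertex 0.00 0.00 0.00
    endloop
  endfacet
  facet normal 0.0000 0.0000 1.0000
    outer loop
      vertex 0.00 0.00 23.00
      vertex 19.00 0.00 23.00
      vertex 19.00 6.00 23.00
    endloop
  endfacet
  facet normal 0.0000 0.0000 1.0000
    outer loop
      vertex 0.00 0.00 23.00
      vertex 19.00 6.00 23.00
      vertex 5.00 6.00 23.00
    endloop
  endfacet
  facet normal 0.0000 0.0000 1.0000
    outer loop
      vertex 0.00 0.00 23.00
      vertex 5.00 6.00 23.00
      vertex 5.00 23.00 23.00
    endloop
  endfacet
  facet normal 0.0000 0.0000 1.0000
    outer loop
      vertex 0.00 0.00 23.00
      vertex 5.00 23.00 23.00
      vertex 0.00 23.00 23.00
    endloop
  endfacet
  facet normal 0.0000 -1.0000 0.0000
    outer loop
      vertex 0.00 0.00 0.00
      vertex 19.00 0.00 0.00
      vertex 19.00 0.00 23.00
    endloop
  endfacet
  facet normal 0.0000 -1.0000 0.0000
    outer loop
      vertex 0.00 0.00 0.00
      vertex 19.00 0.00 23.00
      vertex 0.00 0.00 23.00
    endloop
  endfacet
  facet normal 1.0000 0.0000 0.0000
    outer loop
      vertex 19.00 0.00 0.00
      vertex 19.00 6.00 0.00
      vertex 19.00 6.00 23.00
    endloop
  endfacet
  facet normal 1.0000 0.0000 0.0000
    outer loop
      vertex 19.00 0.00 0.00
      vertex 19.00 6.00 23.00
      vertex 19.00 0.00 23.00
    endloop
  endfacet
  facet normal 0.0000 1.0000 0.0000
    outer loop
      vertex 19.00 6.00 0.00
      vertex 5.00 6.00 0.00
      vertex 5.00 6.00 23.00
    endloop
  endfacet
  facet normal 0.0000 1.0000 0.0000
    outer loop
      vertex 19.00 6.00 0.00
      vertex 5.00 6.00 23.00
      vertex 19.00 6.00 23.00
    endloop
  endfacet
  facet normal 1.0000 0.0000 0.0000
    outer loop
      vertex 5.00 6.00 0.00
      vertex 5.00 23.00 0.00
      vertex 5.00 23.00 23.00
    endloop
  endfacet
  facet normal 1.0000 0.0000 0.0000
    outer loop
      vertex 5.00 6.00 0.00
      vertex 5.00 23.00 23.00
      vertex 5.00 6.00 23.00
    endloop
  endfacet
  facet normal 0.0000 1.0000 0.0000
    outer loop
      vertex 5.00 23.00 0.00
      vertex 0.00 23.00 0.00
      vertex 0.00 23.00 23.00
    endloop
  endfacet
  facet normal 0.0000 1.0000 0.0000
    outer loop
      vertex 5.00 23.00 0.00
      vertex 0.00 23.00 23.00
      vertex 5.00 23.00 23.00
    endloop
  endfacet
  facet normal -1.0000 0.0000 0.0000
    outer loop
      vertex 0.00 23.00 0.00
      vertex 0.00 0.00 0.00
      vertex 0.00 0.00 23.00
    endloop
  endfacet
  facet normal -1.0000 0.0000 0.0000
    outer loop
      vertex 0.00 23.00 0.00
      vertex 0.00 0.00 23.00
      vertex 0.00 23.00 23.00
    endloop
  endfacet
endsolid part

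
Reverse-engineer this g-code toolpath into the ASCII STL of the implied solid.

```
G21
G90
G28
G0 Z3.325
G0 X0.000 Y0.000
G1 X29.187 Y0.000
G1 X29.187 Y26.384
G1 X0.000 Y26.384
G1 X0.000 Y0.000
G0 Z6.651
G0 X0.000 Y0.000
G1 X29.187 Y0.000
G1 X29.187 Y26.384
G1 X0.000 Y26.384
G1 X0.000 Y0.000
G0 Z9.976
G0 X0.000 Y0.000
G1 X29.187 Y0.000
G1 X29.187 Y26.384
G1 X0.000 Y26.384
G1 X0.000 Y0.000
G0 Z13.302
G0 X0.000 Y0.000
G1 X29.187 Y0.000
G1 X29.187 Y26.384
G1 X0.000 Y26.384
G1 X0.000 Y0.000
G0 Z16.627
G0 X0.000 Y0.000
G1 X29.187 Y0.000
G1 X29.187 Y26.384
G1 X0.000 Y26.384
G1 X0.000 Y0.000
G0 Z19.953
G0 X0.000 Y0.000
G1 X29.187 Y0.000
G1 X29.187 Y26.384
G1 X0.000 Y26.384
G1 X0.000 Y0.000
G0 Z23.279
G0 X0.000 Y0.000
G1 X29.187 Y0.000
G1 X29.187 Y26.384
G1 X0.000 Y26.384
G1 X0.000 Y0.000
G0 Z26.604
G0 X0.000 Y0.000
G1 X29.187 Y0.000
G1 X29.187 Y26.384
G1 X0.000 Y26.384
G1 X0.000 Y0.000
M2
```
solid part
  facet normal 0.0000 0.0000 -1.0000
    outer loop
      vertex 29.187 26.384 0.000
      vertex 29.187 0.000 0.000
      vertex 0.000 0.000 0.000
    endloop
  endfacet
  facet normal 0.0000 0.0000 -1.0000
    outer loop
      vertex 0.000 26.384 0.000
      vertex 29.187 26.384 0.000
      vertex 0.000 0.000 0.000
    endloop
  endfacet
  facet normal 0.0000 0.0000 1.0000
    outer loop
      vertex 0.000 0.000 26.604
      vertex 29.187 0.000 26.604
      vertex 29.187 26.384 26.604
    endloop
  endfacet
  facet normal 0.0000 0.0000 1.0000
    outer loop
      vertex 0.000 0.000 26.604
      vertex 29.187 26.384 26.604
      vertex 0.000 26.384 26.604
    endloop
  endfacet
  facet normal 0.0000 -1.0000 0.0000
    outer loop
      vertex 0.000 0.000 0.000
      vertex 29.187 0.000 0.000
      vertex 29.187 0.000 26.604
    endloop
  endfacet
  facet normal 0.0000 -1.0000 0.0000
    outer loop
      vertex 0.000 0.000 0.000
      vertex 29.187 0.000 26.604
      vertex 0.000 0.000 26.604
    endloop
  endfacet
  facet normal 0.0000 1.0000 0.0000
    outer loop
      vertex 29.187 26.384 26.604
      vertex 29.187 26.384 0.000
      vertex 0.000 26.384 0.000
    endloop
  endfacet
  facet normal 0.0000 1.0000 0.0000
    outer loop
      vertex 0.000 26.384 26.604
      vertex 29.187 26.384 26.604
      vertex 0.000 26.384 0.000
    endloop
  endfacet
  facet normal -1.0000 0.0000 0.0000
    outer loop
      vertex 0.000 26.384 26.604
      vertex 0.000 26.384 0.000
      vertex 0.000 0.000 0.000
    endloop
  endfacet
  facet normal -1.0000 0.0000 0.0000
    outer loop
      vertex 0.000 0.000 26.604
      vertex 0.000 26.384 26.604
      vertex 0.000 0.000 0.000
    endloop
  endfacet
  facet normal 1.0000 0.0000 0.0000
    outer loop
      vertex 29.187 0.000 0.000
      vertex 29.187 26.384 0.000
      vertex 29.187 26.384 26.604
    endloop
  endfacet
  facet normal 1.0000 0.0000 0.0000
    outer loop
      vertex 29.187 0.000 0.000
      vertex 29.187 26.384 26.604
      vertex 29.187 0.000 26.604
    endloop
  endfacet
endsolid part

The G0 Z moves step by Δz≈3.325 mm. Every layer's G1 loop is the same polygon, so the solid is a straight extrusion of it from z=0 to z≈26.6. Closing with flat bottom and top caps and triangulating gives 12 facets — a rectangular box, roughly 29.2 × 26.4 mm footprint and 26.6 mm tall.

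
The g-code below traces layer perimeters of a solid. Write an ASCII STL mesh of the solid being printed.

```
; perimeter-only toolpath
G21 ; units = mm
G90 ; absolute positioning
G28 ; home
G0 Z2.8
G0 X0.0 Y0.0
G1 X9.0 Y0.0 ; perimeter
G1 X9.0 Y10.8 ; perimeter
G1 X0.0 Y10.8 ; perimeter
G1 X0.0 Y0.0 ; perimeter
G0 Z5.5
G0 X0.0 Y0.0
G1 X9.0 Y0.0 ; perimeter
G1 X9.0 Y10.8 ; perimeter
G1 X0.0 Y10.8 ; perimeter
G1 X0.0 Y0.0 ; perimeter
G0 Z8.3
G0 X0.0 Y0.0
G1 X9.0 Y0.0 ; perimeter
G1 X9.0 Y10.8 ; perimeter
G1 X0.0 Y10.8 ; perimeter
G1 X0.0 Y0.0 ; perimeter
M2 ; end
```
solid part
  facet normal 0.0000 0.0000 -1.0000
    outer loop
      vertex 9.0 10.8 0.0
      vertex 9.0 0.0 0.0
      vertex 0.0 0.0 0.0
    endloop
  endfacet
  facet normal 0.0000 0.0000 -1.0000
    outer loop
      vertex 0.0 10.8 0.0
      vertex 9.0 10.8 0.0
      vertex 0.0 0.0 0.0
    endloop
  endfacet
  facet normal 0.0000 0.0000 1.0000
    outer loop
      vertex 0.0 0.0 8.3
      vertex 9.0 0.0 8.3
      vertex 9.0 10.8 8.3
    endloop
  endfacet
  facet normal 0.0000 0.0000 1.0000
    outer loop
      vertex 0.0 0.0 8.3
      vertex 9.0 10.8 8.3
      vertex 0.0 10.8 8.3
    endloop
  endfacet
  facet normal 0.0000 -1.0000 0.0000
    outer loop
      vertex 0.0 0.0 0.0
      vertex 9.0 0.0 0.0
      vertex 9.0 0.0 8.3
    endloop
  endfacet
  facet normal 0.0000 -1.0000 0.0000
    outer loop
      vertex 0.0 0.0 0.0
      vertex 9.0 0.0 8.3
      vertex 0.0 0.0 8.3
    endloop
  endfacet
  facet normal 0.0000 1.0000 0.0000
    outer loop
      vertex 9.0 10.8 8.3
      vertex 9.0 10.8 0.0
      vertex 0.0 10.8 0.0
    endloop
  endfacet
  facet normal 0.0000 1.0000 0.0000
    outer loop
      vertex 0.0 10.8 8.3
      vertex 9.0 10.8 8.3
      vertex 0.0 10.8 0.0
    endloop
  endfacet
  facet normal -1.0000 0.0000 0.0000
    outer loop
      vertex 0.0 10.8 8.3
      vertex 0.0 10.8 0.0
      vertex 0.0 0.0 0.0
    endloop
  endfacet
  facet normal -1.0000 0.0000 0.0000
    outer loop
      vertex 0.0 0.0 8.3
      vertex 0.0 10.8 8.3
      vertex 0.0 0.0 0.0
    endloop
  endfacet
  facet normal 1.0000 0.0000 0.0000
    outer loop
      vertex 9.0 0.0 0.0
      vertex 9.0 10.8 0.0
      vertex 9.0 10.8 8.3
    endloop
  endfacet
  facet normal 1.0000 0.0000 0.0000
    outer loop
      vertex 9.0 0.0 0.0
      vertex 9.0 10.8 8.3
      vertex 9.0 0.0 8.3
    endloop
  endfacet
endsolid part

The G0 Z moves step by Δz≈2.8 mm. Every layer's G1 loop is the same polygon, so the solid is a straight extrusion of it from z=0 to z≈8.3. Closing with flat bottom and top caps and triangulating gives 12 facets — a rectangular box, roughly 9 × 10.8 mm footprint and 8.3 mm tall.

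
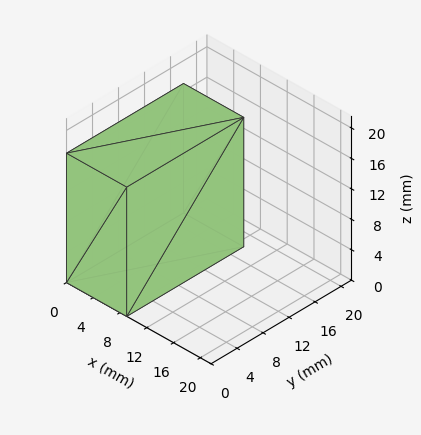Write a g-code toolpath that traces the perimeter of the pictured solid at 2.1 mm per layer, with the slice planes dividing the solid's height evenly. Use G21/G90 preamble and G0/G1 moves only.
Reading the render: the shape is a rectangular box, roughly 9 × 18 mm footprint and 17 mm tall (dimensions read to the nearest mm from the axis ticks). For the g-code, the solid's height is divided into equal slices at the stated Δz and each level perimeter traced with G1 moves after a G0 lift.

; perimeter-only toolpath
G21 ; units = mm
G90 ; absolute positioning
G28 ; home
; layer 1
G0 Z2.1
G0 X0.0 Y0.0
G1 X9.0 Y0.0
G1 X9.0 Y18.0
G1 X0.0 Y18.0
G1 X0.0 Y0.0
; layer 2
G0 Z4.2
G0 X0.0 Y0.0
G1 X9.0 Y0.0
G1 X9.0 Y18.0
G1 X0.0 Y18.0
G1 X0.0 Y0.0
; layer 3
G0 Z6.4
G0 X0.0 Y0.0
G1 X9.0 Y0.0
G1 X9.0 Y18.0
G1 X0.0 Y18.0
G1 X0.0 Y0.0
; layer 4
G0 Z8.5
G0 X0.0 Y0.0
G1 X9.0 Y0.0
G1 X9.0 Y18.0
G1 X0.0 Y18.0
G1 X0.0 Y0.0
; layer 5
G0 Z10.6
G0 X0.0 Y0.0
G1 X9.0 Y0.0
G1 X9.0 Y18.0
G1 X0.0 Y18.0
G1 X0.0 Y0.0
; layer 6
G0 Z12.8
G0 X0.0 Y0.0
G1 X9.0 Y0.0
G1 X9.0 Y18.0
G1 X0.0 Y18.0
G1 X0.0 Y0.0
; layer 7
G0 Z14.9
G0 X0.0 Y0.0
G1 X9.0 Y0.0
G1 X9.0 Y18.0
G1 X0.0 Y18.0
G1 X0.0 Y0.0
; layer 8
G0 Z17.0
G0 X0.0 Y0.0
G1 X9.0 Y0.0
G1 X9.0 Y18.0
G1 X0.0 Y18.0
G1 X0.0 Y0.0
M2 ; end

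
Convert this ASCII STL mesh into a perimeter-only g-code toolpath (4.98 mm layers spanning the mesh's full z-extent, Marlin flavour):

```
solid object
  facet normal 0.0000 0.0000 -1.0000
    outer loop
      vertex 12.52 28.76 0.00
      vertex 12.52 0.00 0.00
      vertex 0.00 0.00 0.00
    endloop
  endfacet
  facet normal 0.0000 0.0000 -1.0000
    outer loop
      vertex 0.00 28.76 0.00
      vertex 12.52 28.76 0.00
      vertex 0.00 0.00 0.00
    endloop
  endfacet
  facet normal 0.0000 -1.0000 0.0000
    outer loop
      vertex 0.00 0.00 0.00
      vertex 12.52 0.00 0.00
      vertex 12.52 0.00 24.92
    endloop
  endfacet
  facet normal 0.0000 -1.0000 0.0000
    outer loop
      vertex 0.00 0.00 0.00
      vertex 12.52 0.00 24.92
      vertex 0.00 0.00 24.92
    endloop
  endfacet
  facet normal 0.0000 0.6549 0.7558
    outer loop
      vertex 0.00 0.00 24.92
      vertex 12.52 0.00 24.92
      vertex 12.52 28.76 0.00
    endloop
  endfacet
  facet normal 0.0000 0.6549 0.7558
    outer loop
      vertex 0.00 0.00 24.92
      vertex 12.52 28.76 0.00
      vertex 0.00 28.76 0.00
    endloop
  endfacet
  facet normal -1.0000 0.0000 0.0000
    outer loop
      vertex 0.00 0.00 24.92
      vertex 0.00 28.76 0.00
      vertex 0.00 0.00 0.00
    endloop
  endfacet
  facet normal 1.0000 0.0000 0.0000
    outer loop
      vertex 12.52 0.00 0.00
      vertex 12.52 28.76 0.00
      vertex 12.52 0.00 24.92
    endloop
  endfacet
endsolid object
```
; perimeter-only toolpath
G21 ; units = mm
G90 ; absolute positioning
G28 ; home
; layer 1
G0 Z4.98
G0 X0.00 Y0.00
G1 X12.52 Y0.00
G1 X12.52 Y23.01
G1 X0.00 Y23.01
G1 X0.00 Y0.00
; layer 2
G0 Z9.97
G0 X0.00 Y0.00
G1 X12.52 Y0.00
G1 X12.52 Y17.26
G1 X0.00 Y17.26
G1 X0.00 Y0.00
; layer 3
G0 Z14.95
G0 X0.00 Y0.00
G1 X12.52 Y0.00
G1 X12.52 Y11.50
G1 X0.00 Y11.50
G1 X0.00 Y0.00
; layer 4
G0 Z19.94
G0 X0.00 Y0.00
G1 X12.52 Y0.00
G1 X12.52 Y5.75
G1 X0.00 Y5.75
G1 X0.00 Y0.00
M2 ; end

The solid is a wedge (ramp): 12.5 × 28.8 mm base, rising to 24.9 mm along the y=0 edge and sloping linearly to z=0 at y=28.8. Slicing at Δz = 4.98 mm — 5 equal slices spanning the solid's height, so layer i sits at z = i·h/5 — gives 4 non-empty perimeters. Each is a 4-segment closed polygon; G0 lifts to the layer z and rapids to the start vertex, then G1 traces the edges. The cross-section shrinks linearly with z (the slice at the apex is degenerate and omitted).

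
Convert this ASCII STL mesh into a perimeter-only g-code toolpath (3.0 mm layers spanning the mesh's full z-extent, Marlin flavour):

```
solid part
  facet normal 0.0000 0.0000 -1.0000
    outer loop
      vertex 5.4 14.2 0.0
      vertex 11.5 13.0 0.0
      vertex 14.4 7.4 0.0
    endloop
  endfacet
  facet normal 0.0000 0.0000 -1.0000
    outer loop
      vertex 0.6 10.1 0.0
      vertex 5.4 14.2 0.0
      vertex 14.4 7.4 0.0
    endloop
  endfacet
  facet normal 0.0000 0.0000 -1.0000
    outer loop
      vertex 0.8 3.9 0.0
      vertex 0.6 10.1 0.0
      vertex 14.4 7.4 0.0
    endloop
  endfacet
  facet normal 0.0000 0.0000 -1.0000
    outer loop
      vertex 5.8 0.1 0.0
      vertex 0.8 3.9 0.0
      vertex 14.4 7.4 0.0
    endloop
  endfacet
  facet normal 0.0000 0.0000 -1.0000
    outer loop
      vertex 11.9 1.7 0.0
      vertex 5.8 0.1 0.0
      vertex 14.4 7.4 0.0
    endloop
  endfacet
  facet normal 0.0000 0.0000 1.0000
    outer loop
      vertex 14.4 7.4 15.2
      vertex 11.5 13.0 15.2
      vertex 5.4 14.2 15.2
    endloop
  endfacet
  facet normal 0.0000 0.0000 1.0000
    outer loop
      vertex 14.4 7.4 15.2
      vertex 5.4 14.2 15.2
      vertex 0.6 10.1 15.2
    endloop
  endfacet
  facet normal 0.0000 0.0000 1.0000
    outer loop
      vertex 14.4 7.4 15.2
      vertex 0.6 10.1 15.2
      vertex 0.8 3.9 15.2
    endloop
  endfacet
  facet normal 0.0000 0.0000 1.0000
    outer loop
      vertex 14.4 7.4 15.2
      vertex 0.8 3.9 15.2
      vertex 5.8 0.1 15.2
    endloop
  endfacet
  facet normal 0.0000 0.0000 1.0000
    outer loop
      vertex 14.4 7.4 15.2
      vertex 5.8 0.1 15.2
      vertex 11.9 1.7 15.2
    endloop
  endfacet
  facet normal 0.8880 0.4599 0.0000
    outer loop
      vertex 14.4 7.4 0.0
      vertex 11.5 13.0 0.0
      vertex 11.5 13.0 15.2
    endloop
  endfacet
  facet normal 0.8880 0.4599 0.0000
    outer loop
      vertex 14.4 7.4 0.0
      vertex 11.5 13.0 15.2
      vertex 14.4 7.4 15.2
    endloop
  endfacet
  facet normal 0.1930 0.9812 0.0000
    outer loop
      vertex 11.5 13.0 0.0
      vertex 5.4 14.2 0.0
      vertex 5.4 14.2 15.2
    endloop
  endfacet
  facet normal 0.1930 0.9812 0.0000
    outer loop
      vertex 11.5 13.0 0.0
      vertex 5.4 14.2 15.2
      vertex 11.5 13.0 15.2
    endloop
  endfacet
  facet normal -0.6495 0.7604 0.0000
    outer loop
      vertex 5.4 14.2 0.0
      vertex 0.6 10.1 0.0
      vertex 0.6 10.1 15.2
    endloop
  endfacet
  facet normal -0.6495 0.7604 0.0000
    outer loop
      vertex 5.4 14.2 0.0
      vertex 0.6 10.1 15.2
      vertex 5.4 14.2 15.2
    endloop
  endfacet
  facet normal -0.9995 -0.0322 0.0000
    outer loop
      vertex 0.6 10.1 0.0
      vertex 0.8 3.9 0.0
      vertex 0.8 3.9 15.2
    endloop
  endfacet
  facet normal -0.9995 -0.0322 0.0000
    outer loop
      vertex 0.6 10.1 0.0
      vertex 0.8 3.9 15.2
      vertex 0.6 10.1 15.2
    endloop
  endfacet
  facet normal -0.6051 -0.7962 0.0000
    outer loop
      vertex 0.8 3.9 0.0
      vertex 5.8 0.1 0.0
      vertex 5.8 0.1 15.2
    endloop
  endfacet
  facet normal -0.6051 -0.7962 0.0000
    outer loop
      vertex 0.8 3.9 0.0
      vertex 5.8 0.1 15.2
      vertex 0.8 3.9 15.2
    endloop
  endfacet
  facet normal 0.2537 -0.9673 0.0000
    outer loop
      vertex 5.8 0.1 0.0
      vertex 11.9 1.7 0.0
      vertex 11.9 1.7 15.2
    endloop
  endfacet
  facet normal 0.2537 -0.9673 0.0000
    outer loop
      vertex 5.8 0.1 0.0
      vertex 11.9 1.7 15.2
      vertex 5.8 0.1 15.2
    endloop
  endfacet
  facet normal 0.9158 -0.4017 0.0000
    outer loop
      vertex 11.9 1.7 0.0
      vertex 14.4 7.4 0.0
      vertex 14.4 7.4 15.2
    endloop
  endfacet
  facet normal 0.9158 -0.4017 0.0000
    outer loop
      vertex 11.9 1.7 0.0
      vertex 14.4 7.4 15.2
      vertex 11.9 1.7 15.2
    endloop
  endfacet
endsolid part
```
; perimeter-only toolpath
G21 ; units = mm
G90 ; absolute positioning
G28 ; home
; layer 1
G0 Z3.0
G0 X14.4 Y7.4
G1 X11.5 Y13.0
G1 X5.4 Y14.2
G1 X0.6 Y10.1
G1 X0.8 Y3.9
G1 X5.8 Y0.1
G1 X11.9 Y1.7
G1 X14.4 Y7.4
; layer 2
G0 Z6.1
G0 X14.4 Y7.4
G1 X11.5 Y13.0
G1 X5.4 Y14.2
G1 X0.6 Y10.1
G1 X0.8 Y3.9
G1 X5.8 Y0.1
G1 X11.9 Y1.7
G1 X14.4 Y7.4
; layer 3
G0 Z9.1
G0 X14.4 Y7.4
G1 X11.5 Y13.0
G1 X5.4 Y14.2
G1 X0.6 Y10.1
G1 X0.8 Y3.9
G1 X5.8 Y0.1
G1 X11.9 Y1.7
G1 X14.4 Y7.4
; layer 4
G0 Z12.2
G0 X14.4 Y7.4
G1 X11.5 Y13.0
G1 X5.4 Y14.2
G1 X0.6 Y10.1
G1 X0.8 Y3.9
G1 X5.8 Y0.1
G1 X11.9 Y1.7
G1 X14.4 Y7.4
; layer 5
G0 Z15.2
G0 X14.4 Y7.4
G1 X11.5 Y13.0
G1 X5.4 Y14.2
G1 X0.6 Y10.1
G1 X0.8 Y3.9
G1 X5.8 Y0.1
G1 X11.9 Y1.7
G1 X14.4 Y7.4
M2 ; end

The solid is a regular 7-sided prism (a cylinder approximated with 7 flat sides), circumscribed radius ≈ 7.2 mm, height ≈ 15.2 mm. Slicing at Δz = 3.0 mm — 5 equal slices spanning the solid's height, so layer i sits at z = i·h/5 — gives 5 non-empty perimeters. Each is a 7-segment closed polygon; G0 lifts to the layer z and rapids to the start vertex, then G1 traces the edges.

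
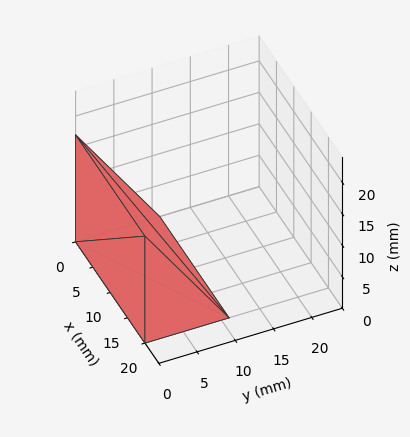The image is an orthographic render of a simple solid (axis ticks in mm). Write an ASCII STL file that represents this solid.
Reading the render: the shape is a wedge (ramp): 20 × 11 mm base, rising to 17 mm along the y=0 edge and sloping linearly to z=0 at y=11 (dimensions read to the nearest mm from the axis ticks). For the STL, each face is triangulated and given an outward normal.

solid part
  facet normal 0.0000 0.0000 -1.0000
    outer loop
      vertex 20.0 11.0 0.0
      vertex 20.0 0.0 0.0
      vertex 0.0 0.0 0.0
    endloop
  endfacet
  facet normal 0.0000 0.0000 -1.0000
    outer loop
      vertex 0.0 11.0 0.0
      vertex 20.0 11.0 0.0
      vertex 0.0 0.0 0.0
    endloop
  endfacet
  facet normal 0.0000 -1.0000 0.0000
    outer loop
      vertex 0.0 0.0 0.0
      vertex 20.0 0.0 0.0
      vertex 20.0 0.0 17.0
    endloop
  endfacet
  facet normal 0.0000 -1.0000 0.0000
    outer loop
      vertex 0.0 0.0 0.0
      vertex 20.0 0.0 17.0
      vertex 0.0 0.0 17.0
    endloop
  endfacet
  facet normal 0.0000 0.8396 0.5433
    outer loop
      vertex 0.0 0.0 17.0
      vertex 20.0 0.0 17.0
      vertex 20.0 11.0 0.0
    endloop
  endfacet
  facet normal 0.0000 0.8396 0.5433
    outer loop
      vertex 0.0 0.0 17.0
      vertex 20.0 11.0 0.0
      vertex 0.0 11.0 0.0
    endloop
  endfacet
  facet normal -1.0000 0.0000 0.0000
    outer loop
      vertex 0.0 0.0 17.0
      vertex 0.0 11.0 0.0
      vertex 0.0 0.0 0.0
    endloop
  endfacet
  facet normal 1.0000 0.0000 0.0000
    outer loop
      vertex 20.0 0.0 0.0
      vertex 20.0 11.0 0.0
      vertex 20.0 0.0 17.0
    endloop
  endfacet
endsolid part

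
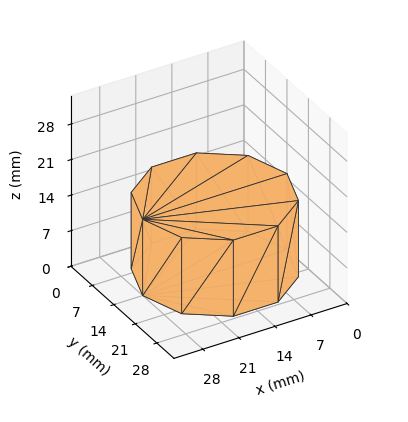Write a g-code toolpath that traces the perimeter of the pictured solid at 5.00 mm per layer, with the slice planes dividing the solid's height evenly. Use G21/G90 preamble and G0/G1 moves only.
Reading the render: the shape is a regular 10-sided prism (a cylinder approximated with 10 flat sides), circumscribed radius ≈ 14 mm, height ≈ 15 mm (dimensions read to the nearest mm from the axis ticks). For the g-code, the solid's height is divided into equal slices at the stated Δz and each level perimeter traced with G1 moves after a G0 lift.

; perimeter-only toolpath
G21 ; units = mm
G90 ; absolute positioning
G28 ; home
; layer 1
G0 Z5.00
G0 X28.00 Y14.00
G1 X25.33 Y22.23
G1 X18.33 Y27.31
G1 X9.67 Y27.31
G1 X2.67 Y22.23
G1 X0.00 Y14.00
G1 X2.67 Y5.77
G1 X9.67 Y0.69
G1 X18.33 Y0.69
G1 X25.33 Y5.77
G1 X28.00 Y14.00
; layer 2
G0 Z10.00
G0 X28.00 Y14.00
G1 X25.33 Y22.23
G1 X18.33 Y27.31
G1 X9.67 Y27.31
G1 X2.67 Y22.23
G1 X0.00 Y14.00
G1 X2.67 Y5.77
G1 X9.67 Y0.69
G1 X18.33 Y0.69
G1 X25.33 Y5.77
G1 X28.00 Y14.00
; layer 3
G0 Z15.00
G0 X28.00 Y14.00
G1 X25.33 Y22.23
G1 X18.33 Y27.31
G1 X9.67 Y27.31
G1 X2.67 Y22.23
G1 X0.00 Y14.00
G1 X2.67 Y5.77
G1 X9.67 Y0.69
G1 X18.33 Y0.69
G1 X25.33 Y5.77
G1 X28.00 Y14.00
M2 ; end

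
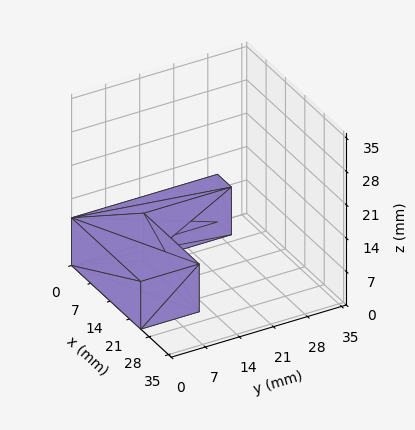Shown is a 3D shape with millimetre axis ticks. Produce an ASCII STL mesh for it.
Reading the render: the shape is an L-shaped prism: outer 25 × 30 mm, arm thicknesses ≈ 12 mm (horizontal) and 5 mm (vertical), extruded 10 mm in z (dimensions read to the nearest mm from the axis ticks). For the STL, each face is triangulated and given an outward normal.

solid part
  facet normal 0.0000 0.0000 -1.0000
    outer loop
      vertex 25.0 12.0 0.0
      vertex 25.0 0.0 0.0
      vertex 0.0 0.0 0.0
    endloop
  endfacet
  facet normal 0.0000 0.0000 -1.0000
    outer loop
      vertex 5.0 12.0 0.0
      vertex 25.0 12.0 0.0
      vertex 0.0 0.0 0.0
    endloop
  endfacet
  facet normal 0.0000 0.0000 -1.0000
    outer loop
      vertex 5.0 30.0 0.0
      vertex 5.0 12.0 0.0
      vertex 0.0 0.0 0.0
    endloop
  endfacet
  facet normal 0.0000 0.0000 -1.0000
    outer loop
      vertex 0.0 30.0 0.0
      vertex 5.0 30.0 0.0
      vertex 0.0 0.0 0.0
    endloop
  endfacet
  facet normal 0.0000 0.0000 1.0000
    outer loop
      vertex 0.0 0.0 10.0
      vertex 25.0 0.0 10.0
      vertex 25.0 12.0 10.0
    endloop
  endfacet
  facet normal 0.0000 0.0000 1.0000
    outer loop
      vertex 0.0 0.0 10.0
      vertex 25.0 12.0 10.0
      vertex 5.0 12.0 10.0
    endloop
  endfacet
  facet normal 0.0000 0.0000 1.0000
    outer loop
      vertex 0.0 0.0 10.0
      vertex 5.0 12.0 10.0
      vertex 5.0 30.0 10.0
    endloop
  endfacet
  facet normal 0.0000 0.0000 1.0000
    outer loop
      vertex 0.0 0.0 10.0
      vertex 5.0 30.0 10.0
      vertex 0.0 30.0 10.0
    endloop
  endfacet
  facet normal 0.0000 -1.0000 0.0000
    outer loop
      vertex 0.0 0.0 0.0
      vertex 25.0 0.0 0.0
      vertex 25.0 0.0 10.0
    endloop
  endfacet
  facet normal 0.0000 -1.0000 0.0000
    outer loop
      vertex 0.0 0.0 0.0
      vertex 25.0 0.0 10.0
      vertex 0.0 0.0 10.0
    endloop
  endfacet
  facet normal 1.0000 0.0000 0.0000
    outer loop
      vertex 25.0 0.0 0.0
      vertex 25.0 12.0 0.0
      vertex 25.0 12.0 10.0
    endloop
  endfacet
  facet normal 1.0000 0.0000 0.0000
    outer loop
      vertex 25.0 0.0 0.0
      vertex 25.0 12.0 10.0
      vertex 25.0 0.0 10.0
    endloop
  endfacet
  facet normal 0.0000 1.0000 0.0000
    outer loop
      vertex 25.0 12.0 0.0
      vertex 5.0 12.0 0.0
      vertex 5.0 12.0 10.0
    endloop
  endfacet
  facet normal 0.0000 1.0000 0.0000
    outer loop
      vertex 25.0 12.0 0.0
      vertex 5.0 12.0 10.0
      vertex 25.0 12.0 10.0
    endloop
  endfacet
  facet normal 1.0000 0.0000 0.0000
    outer loop
      vertex 5.0 12.0 0.0
      vertex 5.0 30.0 0.0
      vertex 5.0 30.0 10.0
    endloop
  endfacet
  facet normal 1.0000 0.0000 0.0000
    outer loop
      vertex 5.0 12.0 0.0
      vertex 5.0 30.0 10.0
      vertex 5.0 12.0 10.0
    endloop
  endfacet
  facet normal 0.0000 1.0000 0.0000
    outer loop
      vertex 5.0 30.0 0.0
      vertex 0.0 30.0 0.0
      vertex 0.0 30.0 10.0
    endloop
  endfacet
  facet normal 0.0000 1.0000 0.0000
    outer loop
      vertex 5.0 30.0 0.0
      vertex 0.0 30.0 10.0
      vertex 5.0 30.0 10.0
    endloop
  endfacet
  facet normal -1.0000 0.0000 0.0000
    outer loop
      vertex 0.0 30.0 0.0
      vertex 0.0 0.0 0.0
      vertex 0.0 0.0 10.0
    endloop
  endfacet
  facet normal -1.0000 0.0000 0.0000
    outer loop
      vertex 0.0 30.0 0.0
      vertex 0.0 0.0 10.0
      vertex 0.0 30.0 10.0
    endloop
  endfacet
endsolid part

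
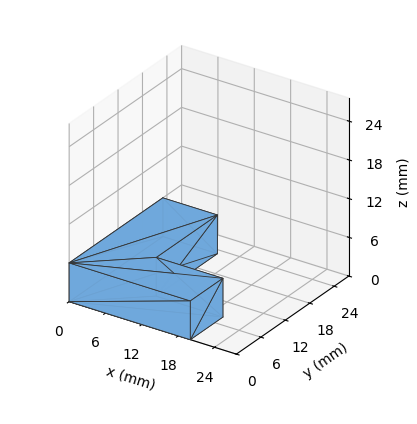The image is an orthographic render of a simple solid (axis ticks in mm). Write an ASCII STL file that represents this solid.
Reading the render: the shape is an L-shaped prism: outer 20 × 23 mm, arm thicknesses ≈ 8 mm (horizontal) and 9 mm (vertical), extruded 6 mm in z (dimensions read to the nearest mm from the axis ticks). For the STL, each face is triangulated and given an outward normal.

solid part
  facet normal 0.0000 0.0000 -1.0000
    outer loop
      vertex 20.0 8.0 0.0
      vertex 20.0 0.0 0.0
      vertex 0.0 0.0 0.0
    endloop
  endfacet
  facet normal 0.0000 0.0000 -1.0000
    outer loop
      vertex 9.0 8.0 0.0
      vertex 20.0 8.0 0.0
      vertex 0.0 0.0 0.0
    endloop
  endfacet
  facet normal 0.0000 0.0000 -1.0000
    outer loop
      vertex 9.0 23.0 0.0
      vertex 9.0 8.0 0.0
      vertex 0.0 0.0 0.0
    endloop
  endfacet
  facet normal 0.0000 0.0000 -1.0000
    outer loop
      vertex 0.0 23.0 0.0
      vertex 9.0 23.0 0.0
      vertex 0.0 0.0 0.0
    endloop
  endfacet
  facet normal 0.0000 0.0000 1.0000
    outer loop
      vertex 0.0 0.0 6.0
      vertex 20.0 0.0 6.0
      vertex 20.0 8.0 6.0
    endloop
  endfacet
  facet normal 0.0000 0.0000 1.0000
    outer loop
      vertex 0.0 0.0 6.0
      vertex 20.0 8.0 6.0
      vertex 9.0 8.0 6.0
    endloop
  endfacet
  facet normal 0.0000 0.0000 1.0000
    outer loop
      vertex 0.0 0.0 6.0
      vertex 9.0 8.0 6.0
      vertex 9.0 23.0 6.0
    endloop
  endfacet
  facet normal 0.0000 0.0000 1.0000
    outer loop
      vertex 0.0 0.0 6.0
      vertex 9.0 23.0 6.0
      vertex 0.0 23.0 6.0
    endloop
  endfacet
  facet normal 0.0000 -1.0000 0.0000
    outer loop
      vertex 0.0 0.0 0.0
      vertex 20.0 0.0 0.0
      vertex 20.0 0.0 6.0
    endloop
  endfacet
  facet normal 0.0000 -1.0000 0.0000
    outer loop
      vertex 0.0 0.0 0.0
      vertex 20.0 0.0 6.0
      vertex 0.0 0.0 6.0
    endloop
  endfacet
  facet normal 1.0000 0.0000 0.0000
    outer loop
      vertex 20.0 0.0 0.0
      vertex 20.0 8.0 0.0
      vertex 20.0 8.0 6.0
    endloop
  endfacet
  facet normal 1.0000 0.0000 0.0000
    outer loop
      vertex 20.0 0.0 0.0
      vertex 20.0 8.0 6.0
      vertex 20.0 0.0 6.0
    endloop
  endfacet
  facet normal 0.0000 1.0000 0.0000
    outer loop
      vertex 20.0 8.0 0.0
      vertex 9.0 8.0 0.0
      vertex 9.0 8.0 6.0
    endloop
  endfacet
  facet normal 0.0000 1.0000 0.0000
    outer loop
      vertex 20.0 8.0 0.0
      vertex 9.0 8.0 6.0
      vertex 20.0 8.0 6.0
    endloop
  endfacet
  facet normal 1.0000 0.0000 0.0000
    outer loop
      vertex 9.0 8.0 0.0
      vertex 9.0 23.0 0.0
      vertex 9.0 23.0 6.0
    endloop
  endfacet
  facet normal 1.0000 0.0000 0.0000
    outer loop
      vertex 9.0 8.0 0.0
      vertex 9.0 23.0 6.0
      vertex 9.0 8.0 6.0
    endloop
  endfacet
  facet normal 0.0000 1.0000 0.0000
    outer loop
      vertex 9.0 23.0 0.0
      vertex 0.0 23.0 0.0
      vertex 0.0 23.0 6.0
    endloop
  endfacet
  facet normal 0.0000 1.0000 0.0000
    outer loop
      vertex 9.0 23.0 0.0
      vertex 0.0 23.0 6.0
      vertex 9.0 23.0 6.0
    endloop
  endfacet
  facet normal -1.0000 0.0000 0.0000
    outer loop
      vertex 0.0 23.0 0.0
      vertex 0.0 0.0 0.0
      vertex 0.0 0.0 6.0
    endloop
  endfacet
  facet normal -1.0000 0.0000 0.0000
    outer loop
      vertex 0.0 23.0 0.0
      vertex 0.0 0.0 6.0
      vertex 0.0 23.0 6.0
    endloop
  endfacet
endsolid part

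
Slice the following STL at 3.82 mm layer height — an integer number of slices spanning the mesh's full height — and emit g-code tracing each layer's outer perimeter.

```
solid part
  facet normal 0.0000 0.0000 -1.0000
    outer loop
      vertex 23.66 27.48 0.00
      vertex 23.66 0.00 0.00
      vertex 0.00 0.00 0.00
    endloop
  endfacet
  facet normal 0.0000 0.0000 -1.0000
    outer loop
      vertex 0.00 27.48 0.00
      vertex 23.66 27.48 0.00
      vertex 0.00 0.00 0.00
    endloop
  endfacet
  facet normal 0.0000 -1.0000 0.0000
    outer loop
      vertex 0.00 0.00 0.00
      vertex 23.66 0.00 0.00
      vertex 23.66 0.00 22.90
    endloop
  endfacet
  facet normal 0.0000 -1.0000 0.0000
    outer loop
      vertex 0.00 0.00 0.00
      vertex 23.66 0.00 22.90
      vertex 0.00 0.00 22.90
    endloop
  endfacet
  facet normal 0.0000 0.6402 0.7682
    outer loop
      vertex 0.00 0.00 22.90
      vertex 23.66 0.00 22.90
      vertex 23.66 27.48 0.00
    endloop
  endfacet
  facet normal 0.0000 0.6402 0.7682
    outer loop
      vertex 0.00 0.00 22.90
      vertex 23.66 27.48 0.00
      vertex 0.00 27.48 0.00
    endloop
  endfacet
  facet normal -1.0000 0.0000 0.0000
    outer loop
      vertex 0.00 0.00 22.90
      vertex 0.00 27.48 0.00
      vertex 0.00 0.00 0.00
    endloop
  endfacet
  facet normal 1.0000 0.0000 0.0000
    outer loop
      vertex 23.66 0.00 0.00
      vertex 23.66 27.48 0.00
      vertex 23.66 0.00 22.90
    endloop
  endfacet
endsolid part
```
; perimeter-only toolpath
G21 ; units = mm
G90 ; absolute positioning
G28 ; home
; layer 1
G0 Z3.82
G0 X0.00 Y0.00
G1 X23.66 Y0.00
G1 X23.66 Y22.90
G1 X0.00 Y22.90
G1 X0.00 Y0.00
; layer 2
G0 Z7.63
G0 X0.00 Y0.00
G1 X23.66 Y0.00
G1 X23.66 Y18.32
G1 X0.00 Y18.32
G1 X0.00 Y0.00
; layer 3
G0 Z11.45
G0 X0.00 Y0.00
G1 X23.66 Y0.00
G1 X23.66 Y13.74
G1 X0.00 Y13.74
G1 X0.00 Y0.00
; layer 4
G0 Z15.27
G0 X0.00 Y0.00
G1 X23.66 Y0.00
G1 X23.66 Y9.16
G1 X0.00 Y9.16
G1 X0.00 Y0.00
; layer 5
G0 Z19.08
G0 X0.00 Y0.00
G1 X23.66 Y0.00
G1 X23.66 Y4.58
G1 X0.00 Y4.58
G1 X0.00 Y0.00
M2 ; end

The solid is a wedge (ramp): 23.7 × 27.5 mm base, rising to 22.9 mm along the y=0 edge and sloping linearly to z=0 at y=27.5. Slicing at Δz = 3.82 mm — 6 equal slices spanning the solid's height, so layer i sits at z = i·h/6 — gives 5 non-empty perimeters. Each is a 4-segment closed polygon; G0 lifts to the layer z and rapids to the start vertex, then G1 traces the edges. The cross-section shrinks linearly with z (the slice at the apex is degenerate and omitted).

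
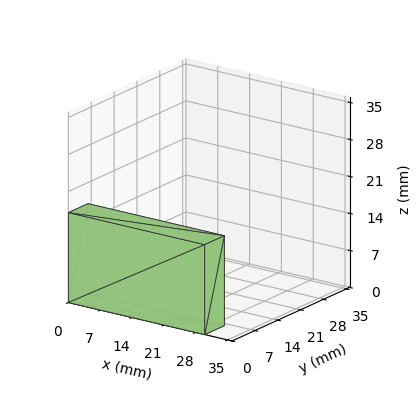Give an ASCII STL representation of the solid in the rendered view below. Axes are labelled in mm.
Reading the render: the shape is a rectangular box, roughly 30 × 6 mm footprint and 17 mm tall (dimensions read to the nearest mm from the axis ticks). For the STL, each face is triangulated and given an outward normal.

solid part
  facet normal 0.0000 0.0000 -1.0000
    outer loop
      vertex 30.0 6.0 0.0
      vertex 30.0 0.0 0.0
      vertex 0.0 0.0 0.0
    endloop
  endfacet
  facet normal 0.0000 0.0000 -1.0000
    outer loop
      vertex 0.0 6.0 0.0
      vertex 30.0 6.0 0.0
      vertex 0.0 0.0 0.0
    endloop
  endfacet
  facet normal 0.0000 0.0000 1.0000
    outer loop
      vertex 0.0 0.0 17.0
      vertex 30.0 0.0 17.0
      vertex 30.0 6.0 17.0
    endloop
  endfacet
  facet normal 0.0000 0.0000 1.0000
    outer loop
      vertex 0.0 0.0 17.0
      vertex 30.0 6.0 17.0
      vertex 0.0 6.0 17.0
    endloop
  endfacet
  facet normal 0.0000 -1.0000 0.0000
    outer loop
      vertex 0.0 0.0 0.0
      vertex 30.0 0.0 0.0
      vertex 30.0 0.0 17.0
    endloop
  endfacet
  facet normal 0.0000 -1.0000 0.0000
    outer loop
      vertex 0.0 0.0 0.0
      vertex 30.0 0.0 17.0
      vertex 0.0 0.0 17.0
    endloop
  endfacet
  facet normal 0.0000 1.0000 0.0000
    outer loop
      vertex 30.0 6.0 17.0
      vertex 30.0 6.0 0.0
      vertex 0.0 6.0 0.0
    endloop
  endfacet
  facet normal 0.0000 1.0000 0.0000
    outer loop
      vertex 0.0 6.0 17.0
      vertex 30.0 6.0 17.0
      vertex 0.0 6.0 0.0
    endloop
  endfacet
  facet normal -1.0000 0.0000 0.0000
    outer loop
      vertex 0.0 6.0 17.0
      vertex 0.0 6.0 0.0
      vertex 0.0 0.0 0.0
    endloop
  endfacet
  facet normal -1.0000 0.0000 0.0000
    outer loop
      vertex 0.0 0.0 17.0
      vertex 0.0 6.0 17.0
      vertex 0.0 0.0 0.0
    endloop
  endfacet
  facet normal 1.0000 0.0000 0.0000
    outer loop
      vertex 30.0 0.0 0.0
      vertex 30.0 6.0 0.0
      vertex 30.0 6.0 17.0
    endloop
  endfacet
  facet normal 1.0000 0.0000 0.0000
    outer loop
      vertex 30.0 0.0 0.0
      vertex 30.0 6.0 17.0
      vertex 30.0 0.0 17.0
    endloop
  endfacet
endsolid part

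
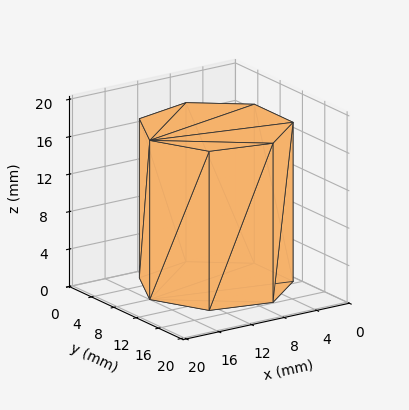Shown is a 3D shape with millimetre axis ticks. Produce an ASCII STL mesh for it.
Reading the render: the shape is a regular 7-sided prism (a cylinder approximated with 7 flat sides), circumscribed radius ≈ 8 mm, height ≈ 17 mm (dimensions read to the nearest mm from the axis ticks). For the STL, each face is triangulated and given an outward normal.

solid part
  facet normal 0.0000 0.0000 -1.0000
    outer loop
      vertex 6.220 15.799 0.000
      vertex 12.988 14.255 0.000
      vertex 16.000 8.000 0.000
    endloop
  endfacet
  facet normal 0.0000 0.0000 -1.0000
    outer loop
      vertex 0.792 11.471 0.000
      vertex 6.220 15.799 0.000
      vertex 16.000 8.000 0.000
    endloop
  endfacet
  facet normal 0.0000 0.0000 -1.0000
    outer loop
      vertex 0.792 4.529 0.000
      vertex 0.792 11.471 0.000
      vertex 16.000 8.000 0.000
    endloop
  endfacet
  facet normal 0.0000 0.0000 -1.0000
    outer loop
      vertex 6.220 0.201 0.000
      vertex 0.792 4.529 0.000
      vertex 16.000 8.000 0.000
    endloop
  endfacet
  facet normal 0.0000 0.0000 -1.0000
    outer loop
      vertex 12.988 1.745 0.000
      vertex 6.220 0.201 0.000
      vertex 16.000 8.000 0.000
    endloop
  endfacet
  facet normal 0.0000 0.0000 1.0000
    outer loop
      vertex 16.000 8.000 17.000
      vertex 12.988 14.255 17.000
      vertex 6.220 15.799 17.000
    endloop
  endfacet
  facet normal 0.0000 0.0000 1.0000
    outer loop
      vertex 16.000 8.000 17.000
      vertex 6.220 15.799 17.000
      vertex 0.792 11.471 17.000
    endloop
  endfacet
  facet normal 0.0000 0.0000 1.0000
    outer loop
      vertex 16.000 8.000 17.000
      vertex 0.792 11.471 17.000
      vertex 0.792 4.529 17.000
    endloop
  endfacet
  facet normal 0.0000 0.0000 1.0000
    outer loop
      vertex 16.000 8.000 17.000
      vertex 0.792 4.529 17.000
      vertex 6.220 0.201 17.000
    endloop
  endfacet
  facet normal 0.0000 0.0000 1.0000
    outer loop
      vertex 16.000 8.000 17.000
      vertex 6.220 0.201 17.000
      vertex 12.988 1.745 17.000
    endloop
  endfacet
  facet normal 0.9010 0.4339 0.0000
    outer loop
      vertex 16.000 8.000 0.000
      vertex 12.988 14.255 0.000
      vertex 12.988 14.255 17.000
    endloop
  endfacet
  facet normal 0.9010 0.4339 0.0000
    outer loop
      vertex 16.000 8.000 0.000
      vertex 12.988 14.255 17.000
      vertex 16.000 8.000 17.000
    endloop
  endfacet
  facet normal 0.2224 0.9750 0.0000
    outer loop
      vertex 12.988 14.255 0.000
      vertex 6.220 15.799 0.000
      vertex 6.220 15.799 17.000
    endloop
  endfacet
  facet normal 0.2224 0.9750 0.0000
    outer loop
      vertex 12.988 14.255 0.000
      vertex 6.220 15.799 17.000
      vertex 12.988 14.255 17.000
    endloop
  endfacet
  facet normal -0.6234 0.7819 0.0000
    outer loop
      vertex 6.220 15.799 0.000
      vertex 0.792 11.471 0.000
      vertex 0.792 11.471 17.000
    endloop
  endfacet
  facet normal -0.6234 0.7819 0.0000
    outer loop
      vertex 6.220 15.799 0.000
      vertex 0.792 11.471 17.000
      vertex 6.220 15.799 17.000
    endloop
  endfacet
  facet normal -1.0000 0.0000 0.0000
    outer loop
      vertex 0.792 11.471 0.000
      vertex 0.792 4.529 0.000
      vertex 0.792 4.529 17.000
    endloop
  endfacet
  facet normal -1.0000 0.0000 0.0000
    outer loop
      vertex 0.792 11.471 0.000
      vertex 0.792 4.529 17.000
      vertex 0.792 11.471 17.000
    endloop
  endfacet
  facet normal -0.6234 -0.7819 0.0000
    outer loop
      vertex 0.792 4.529 0.000
      vertex 6.220 0.201 0.000
      vertex 6.220 0.201 17.000
    endloop
  endfacet
  facet normal -0.6234 -0.7819 0.0000
    outer loop
      vertex 0.792 4.529 0.000
      vertex 6.220 0.201 17.000
      vertex 0.792 4.529 17.000
    endloop
  endfacet
  facet normal 0.2224 -0.9750 0.0000
    outer loop
      vertex 6.220 0.201 0.000
      vertex 12.988 1.745 0.000
      vertex 12.988 1.745 17.000
    endloop
  endfacet
  facet normal 0.2224 -0.9750 0.0000
    outer loop
      vertex 6.220 0.201 0.000
      vertex 12.988 1.745 17.000
      vertex 6.220 0.201 17.000
    endloop
  endfacet
  facet normal 0.9010 -0.4339 0.0000
    outer loop
      vertex 12.988 1.745 0.000
      vertex 16.000 8.000 0.000
      vertex 16.000 8.000 17.000
    endloop
  endfacet
  facet normal 0.9010 -0.4339 0.0000
    outer loop
      vertex 12.988 1.745 0.000
      vertex 16.000 8.000 17.000
      vertex 12.988 1.745 17.000
    endloop
  endfacet
endsolid part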